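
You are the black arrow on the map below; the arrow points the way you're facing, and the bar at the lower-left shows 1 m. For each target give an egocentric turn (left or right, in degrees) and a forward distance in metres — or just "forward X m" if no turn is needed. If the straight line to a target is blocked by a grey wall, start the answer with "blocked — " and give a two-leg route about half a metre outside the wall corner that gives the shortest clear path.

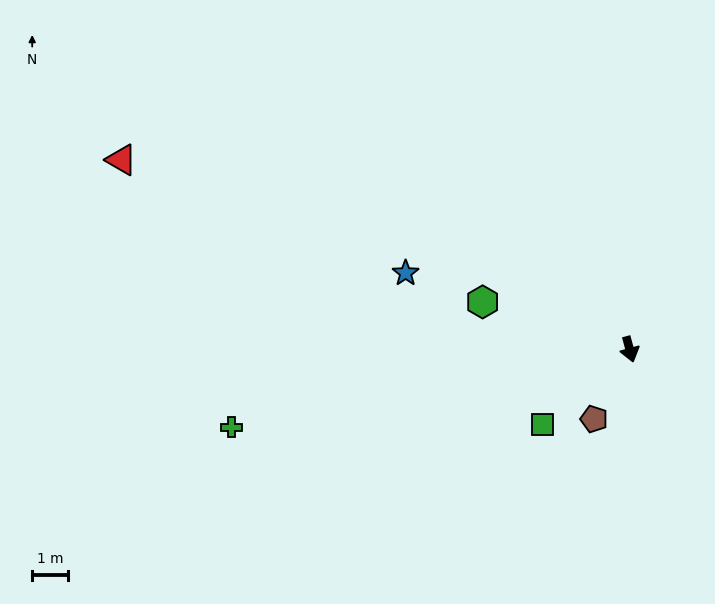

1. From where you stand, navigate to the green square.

turn right 64°, forward 3.3 m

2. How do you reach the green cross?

turn right 94°, forward 11.5 m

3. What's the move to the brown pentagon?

turn right 42°, forward 2.2 m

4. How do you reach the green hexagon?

turn right 123°, forward 4.4 m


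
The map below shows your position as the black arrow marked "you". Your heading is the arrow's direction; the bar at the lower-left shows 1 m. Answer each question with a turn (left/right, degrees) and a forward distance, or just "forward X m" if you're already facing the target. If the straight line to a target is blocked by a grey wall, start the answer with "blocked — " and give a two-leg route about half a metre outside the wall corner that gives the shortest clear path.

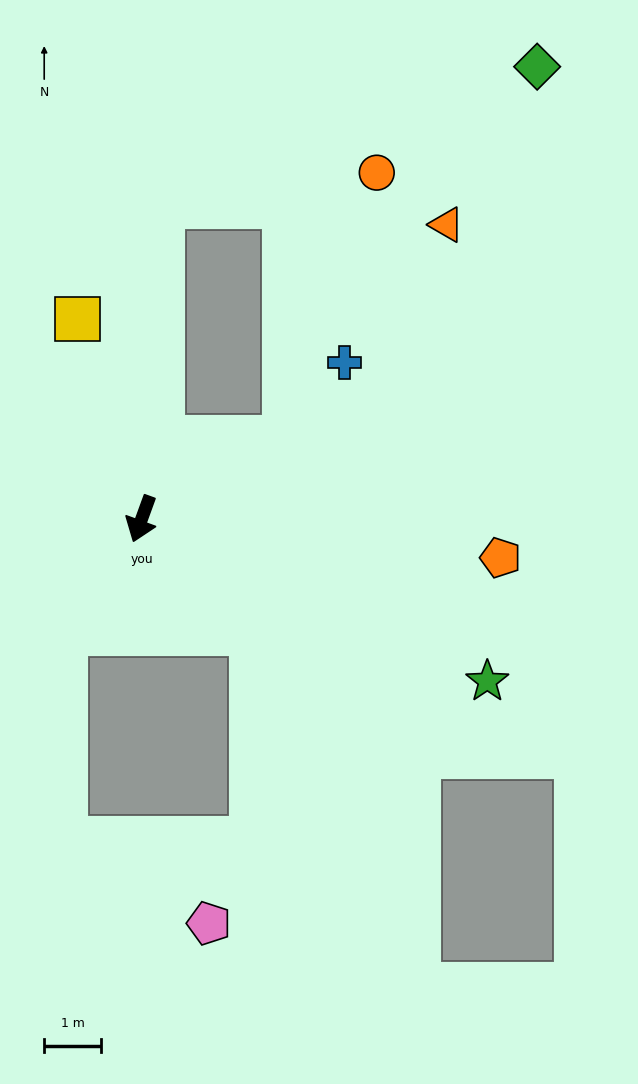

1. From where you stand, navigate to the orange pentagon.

turn left 104°, forward 6.3 m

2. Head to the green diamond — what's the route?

blocked — turn right 163°, forward 5.5 m, then turn right 67°, forward 7.0 m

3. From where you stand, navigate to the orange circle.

blocked — turn left 139°, forward 2.9 m, then turn left 42°, forward 4.9 m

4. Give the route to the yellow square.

turn right 142°, forward 3.7 m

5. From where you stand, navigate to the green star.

turn left 85°, forward 6.7 m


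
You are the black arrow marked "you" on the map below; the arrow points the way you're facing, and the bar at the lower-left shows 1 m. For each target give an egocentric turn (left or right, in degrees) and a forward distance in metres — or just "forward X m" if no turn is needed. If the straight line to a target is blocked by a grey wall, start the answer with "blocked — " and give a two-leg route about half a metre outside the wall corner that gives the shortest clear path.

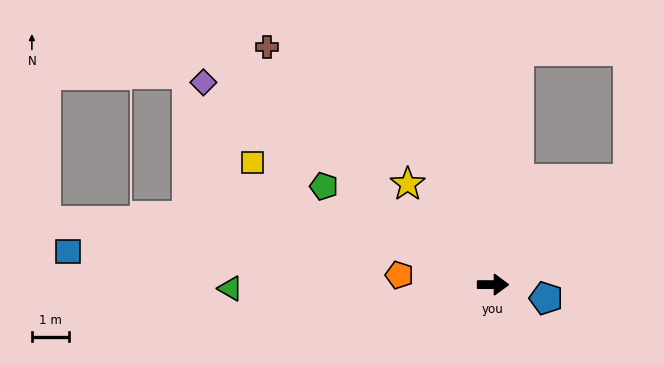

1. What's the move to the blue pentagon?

turn right 14°, forward 1.5 m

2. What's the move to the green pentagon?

turn left 150°, forward 5.3 m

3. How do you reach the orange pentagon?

turn left 174°, forward 2.5 m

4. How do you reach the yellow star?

turn left 130°, forward 3.5 m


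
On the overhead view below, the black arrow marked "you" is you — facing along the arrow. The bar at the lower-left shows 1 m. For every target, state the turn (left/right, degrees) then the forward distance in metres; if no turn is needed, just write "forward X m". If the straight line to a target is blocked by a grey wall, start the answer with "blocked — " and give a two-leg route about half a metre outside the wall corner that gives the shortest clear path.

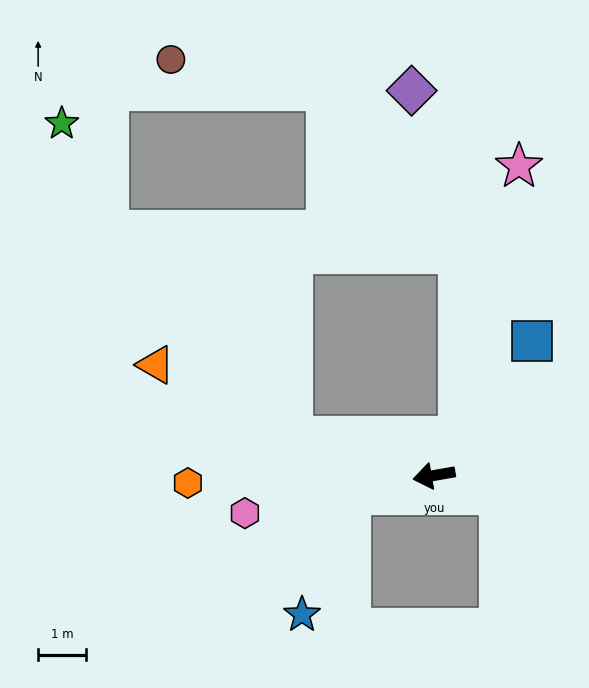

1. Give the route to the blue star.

blocked — turn left 3°, forward 1.8 m, then turn left 55°, forward 2.7 m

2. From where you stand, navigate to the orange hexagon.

turn right 8°, forward 5.1 m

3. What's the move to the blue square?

turn right 136°, forward 3.4 m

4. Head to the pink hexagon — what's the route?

forward 4.0 m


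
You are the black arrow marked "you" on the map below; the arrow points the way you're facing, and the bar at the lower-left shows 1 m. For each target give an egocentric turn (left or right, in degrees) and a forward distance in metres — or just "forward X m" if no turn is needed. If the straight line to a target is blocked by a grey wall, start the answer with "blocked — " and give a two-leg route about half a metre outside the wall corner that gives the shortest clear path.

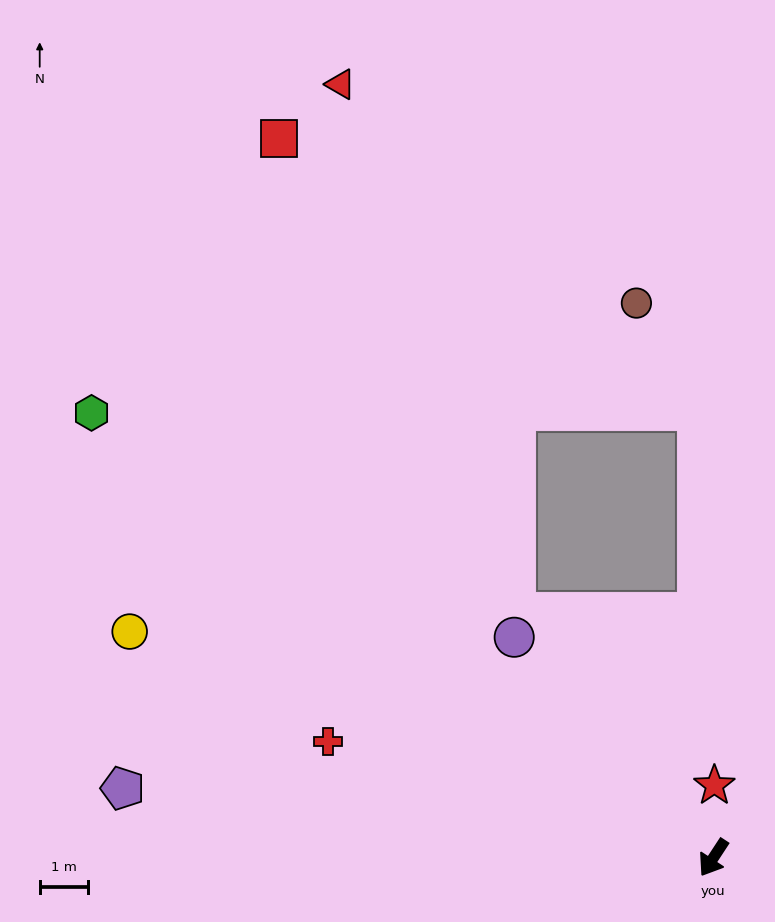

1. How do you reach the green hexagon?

turn right 92°, forward 15.8 m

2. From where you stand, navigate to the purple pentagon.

turn right 63°, forward 12.3 m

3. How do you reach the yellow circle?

turn right 78°, forward 12.9 m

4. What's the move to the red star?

turn right 148°, forward 1.5 m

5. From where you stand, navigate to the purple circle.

turn right 105°, forward 6.1 m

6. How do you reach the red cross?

turn right 74°, forward 8.3 m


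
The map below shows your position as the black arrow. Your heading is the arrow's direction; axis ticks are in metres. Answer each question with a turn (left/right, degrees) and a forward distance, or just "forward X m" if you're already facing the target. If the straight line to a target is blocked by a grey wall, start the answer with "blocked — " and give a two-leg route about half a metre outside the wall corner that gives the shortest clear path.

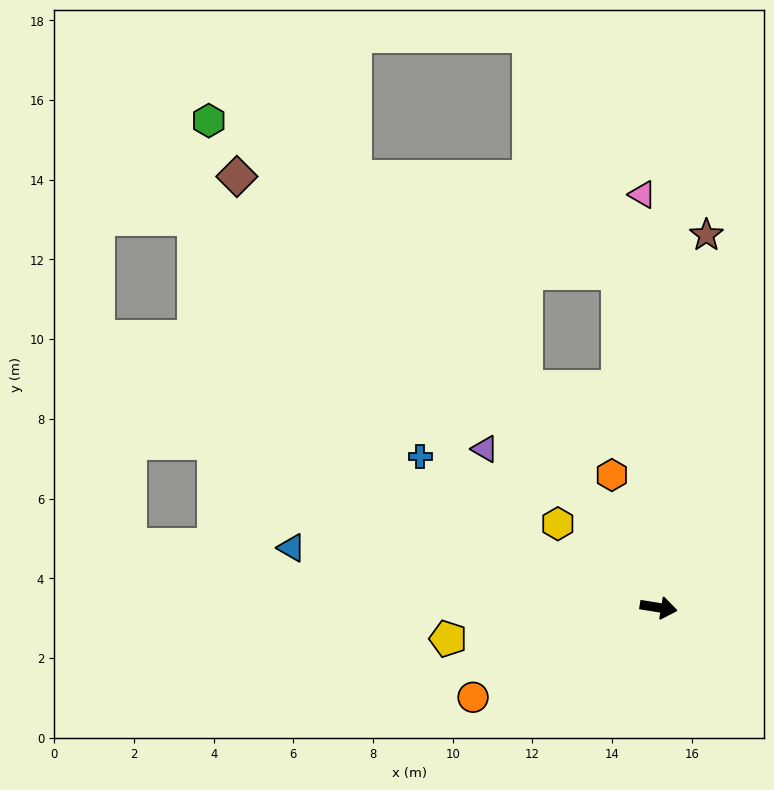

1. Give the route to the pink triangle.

turn left 101°, forward 10.4 m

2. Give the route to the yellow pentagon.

turn right 162°, forward 5.3 m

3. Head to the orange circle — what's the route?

turn right 145°, forward 5.2 m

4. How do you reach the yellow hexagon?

turn left 149°, forward 3.3 m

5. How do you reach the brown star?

turn left 92°, forward 9.4 m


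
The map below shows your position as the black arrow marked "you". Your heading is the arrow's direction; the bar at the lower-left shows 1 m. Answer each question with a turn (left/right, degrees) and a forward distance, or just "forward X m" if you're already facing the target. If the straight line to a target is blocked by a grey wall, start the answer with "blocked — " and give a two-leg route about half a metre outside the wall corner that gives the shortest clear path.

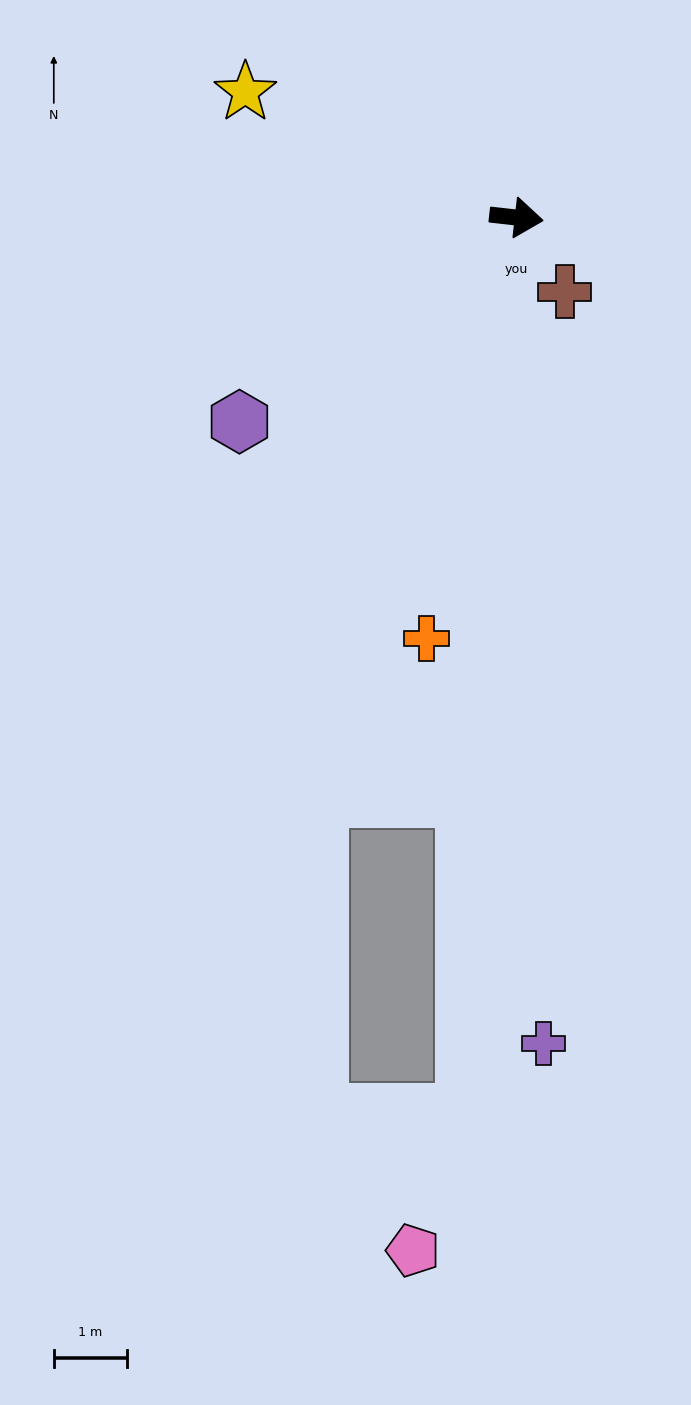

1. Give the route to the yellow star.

turn left 162°, forward 4.1 m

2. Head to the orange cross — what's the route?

turn right 96°, forward 5.9 m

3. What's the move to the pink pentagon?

blocked — turn right 87°, forward 12.3 m, then turn right 18°, forward 2.0 m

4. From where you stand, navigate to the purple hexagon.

turn right 137°, forward 4.7 m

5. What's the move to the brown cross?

turn right 51°, forward 1.2 m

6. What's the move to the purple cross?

turn right 82°, forward 11.4 m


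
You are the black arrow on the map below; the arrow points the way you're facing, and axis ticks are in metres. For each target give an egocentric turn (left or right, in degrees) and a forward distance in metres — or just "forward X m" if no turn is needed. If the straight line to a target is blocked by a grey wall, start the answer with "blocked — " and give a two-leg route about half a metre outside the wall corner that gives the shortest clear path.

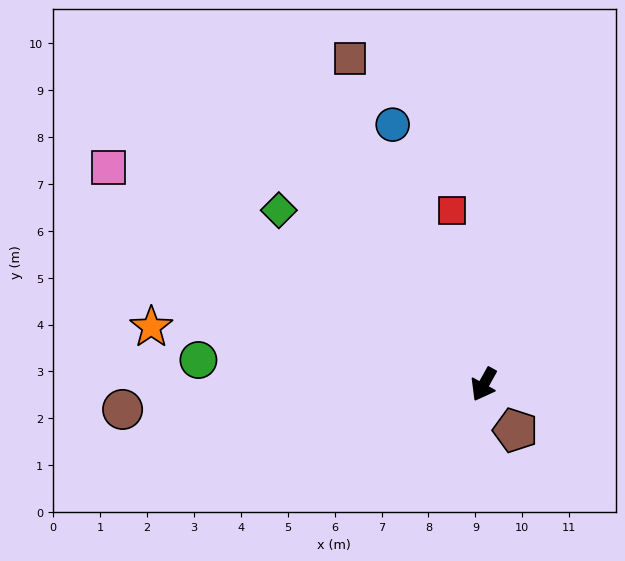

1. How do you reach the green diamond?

turn right 101°, forward 5.7 m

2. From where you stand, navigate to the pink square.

turn right 91°, forward 9.2 m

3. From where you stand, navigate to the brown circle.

turn right 57°, forward 7.7 m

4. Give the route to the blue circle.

turn right 132°, forward 5.9 m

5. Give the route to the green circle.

turn right 66°, forward 6.1 m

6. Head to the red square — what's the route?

turn right 141°, forward 3.8 m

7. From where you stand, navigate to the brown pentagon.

turn left 64°, forward 1.2 m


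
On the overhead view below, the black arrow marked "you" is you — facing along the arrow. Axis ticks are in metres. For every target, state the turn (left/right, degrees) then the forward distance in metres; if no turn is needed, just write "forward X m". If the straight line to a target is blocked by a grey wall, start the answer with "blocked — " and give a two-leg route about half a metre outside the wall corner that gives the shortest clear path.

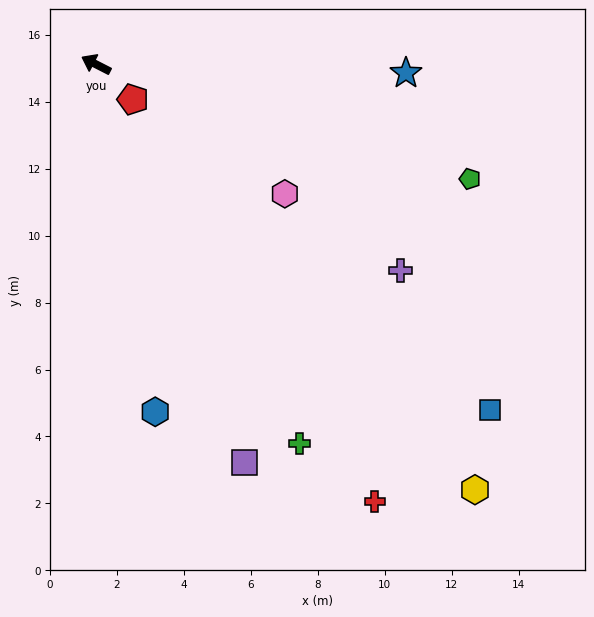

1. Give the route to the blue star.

turn right 154°, forward 9.3 m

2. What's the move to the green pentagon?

turn right 170°, forward 11.7 m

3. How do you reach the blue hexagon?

turn left 127°, forward 10.5 m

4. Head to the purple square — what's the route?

turn left 138°, forward 12.7 m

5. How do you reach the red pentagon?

turn left 164°, forward 1.5 m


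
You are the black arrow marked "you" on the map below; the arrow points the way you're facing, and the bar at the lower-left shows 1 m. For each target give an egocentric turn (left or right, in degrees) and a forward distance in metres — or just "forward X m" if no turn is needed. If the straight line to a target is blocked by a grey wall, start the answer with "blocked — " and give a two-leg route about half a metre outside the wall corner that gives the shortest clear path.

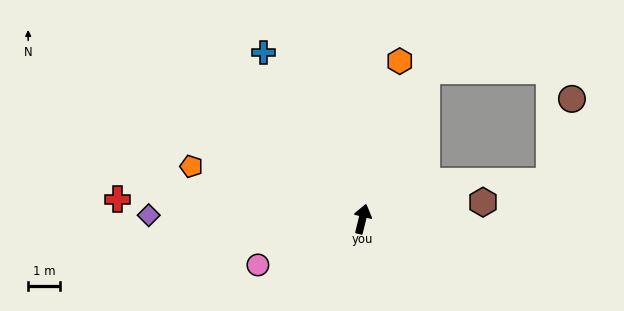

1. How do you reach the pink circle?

turn left 128°, forward 3.6 m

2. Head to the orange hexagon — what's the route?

forward 5.2 m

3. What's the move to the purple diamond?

turn left 103°, forward 6.8 m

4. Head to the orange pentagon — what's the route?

turn left 87°, forward 5.7 m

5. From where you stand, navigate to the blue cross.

turn left 45°, forward 6.2 m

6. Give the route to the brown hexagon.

turn right 68°, forward 3.9 m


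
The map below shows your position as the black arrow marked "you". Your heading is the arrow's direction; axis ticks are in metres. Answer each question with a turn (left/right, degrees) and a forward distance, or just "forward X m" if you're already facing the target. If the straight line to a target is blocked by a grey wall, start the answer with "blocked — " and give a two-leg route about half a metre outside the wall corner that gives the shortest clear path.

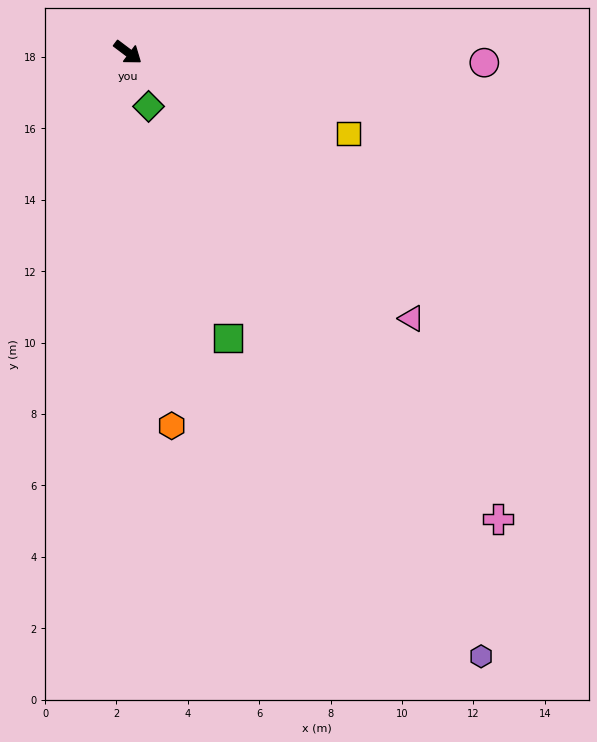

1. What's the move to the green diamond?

turn right 32°, forward 1.6 m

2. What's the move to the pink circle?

turn left 35°, forward 10.0 m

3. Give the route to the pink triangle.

turn right 6°, forward 10.9 m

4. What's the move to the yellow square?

turn left 17°, forward 6.6 m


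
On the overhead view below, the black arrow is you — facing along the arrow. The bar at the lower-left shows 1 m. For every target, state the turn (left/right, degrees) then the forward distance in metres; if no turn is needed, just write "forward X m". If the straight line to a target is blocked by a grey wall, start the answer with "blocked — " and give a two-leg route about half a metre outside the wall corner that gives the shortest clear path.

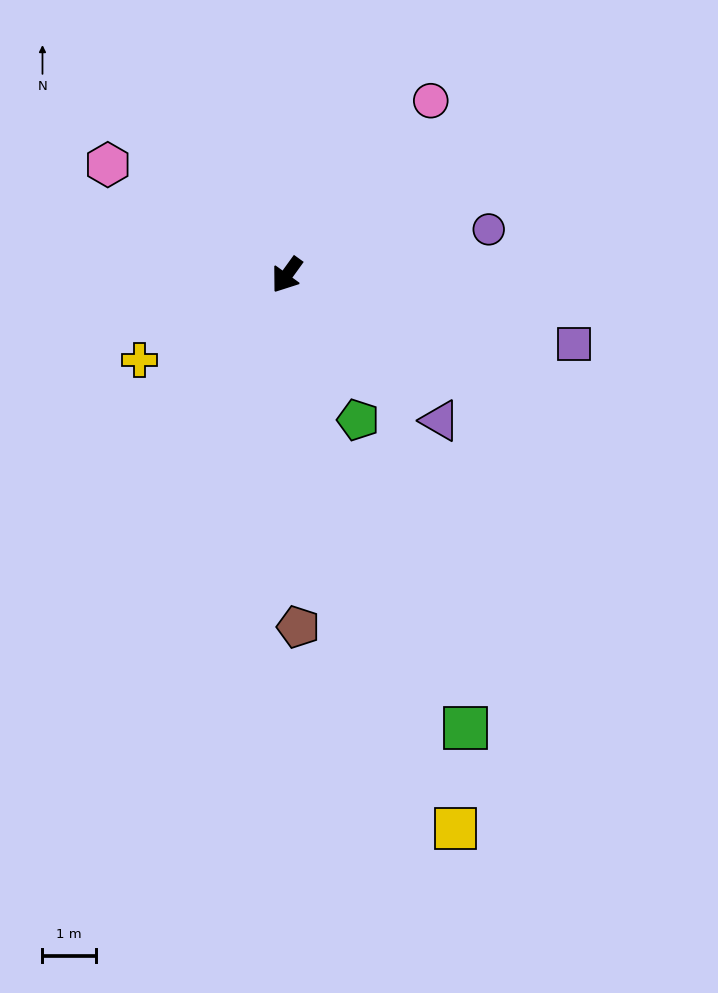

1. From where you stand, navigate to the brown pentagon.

turn left 38°, forward 6.6 m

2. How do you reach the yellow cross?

turn right 24°, forward 3.2 m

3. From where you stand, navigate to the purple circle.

turn left 139°, forward 3.9 m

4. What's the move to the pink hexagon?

turn right 86°, forward 4.0 m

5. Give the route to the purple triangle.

turn left 82°, forward 4.0 m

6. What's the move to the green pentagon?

turn left 62°, forward 3.0 m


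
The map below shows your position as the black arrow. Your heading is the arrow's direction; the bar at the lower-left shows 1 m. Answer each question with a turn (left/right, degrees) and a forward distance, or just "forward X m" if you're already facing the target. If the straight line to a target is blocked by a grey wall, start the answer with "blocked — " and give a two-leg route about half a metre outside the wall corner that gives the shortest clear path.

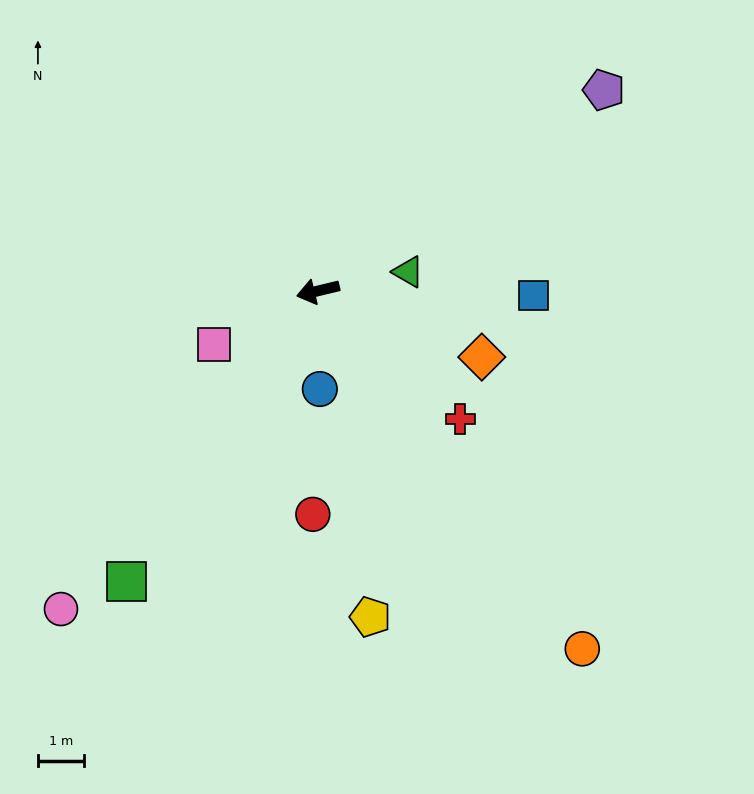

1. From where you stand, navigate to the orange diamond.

turn left 144°, forward 3.8 m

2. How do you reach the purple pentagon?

turn right 158°, forward 7.5 m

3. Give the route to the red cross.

turn left 125°, forward 4.1 m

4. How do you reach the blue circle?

turn left 78°, forward 2.1 m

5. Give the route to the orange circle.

turn left 113°, forward 9.6 m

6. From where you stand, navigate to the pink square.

turn left 14°, forward 2.5 m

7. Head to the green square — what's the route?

turn left 43°, forward 7.5 m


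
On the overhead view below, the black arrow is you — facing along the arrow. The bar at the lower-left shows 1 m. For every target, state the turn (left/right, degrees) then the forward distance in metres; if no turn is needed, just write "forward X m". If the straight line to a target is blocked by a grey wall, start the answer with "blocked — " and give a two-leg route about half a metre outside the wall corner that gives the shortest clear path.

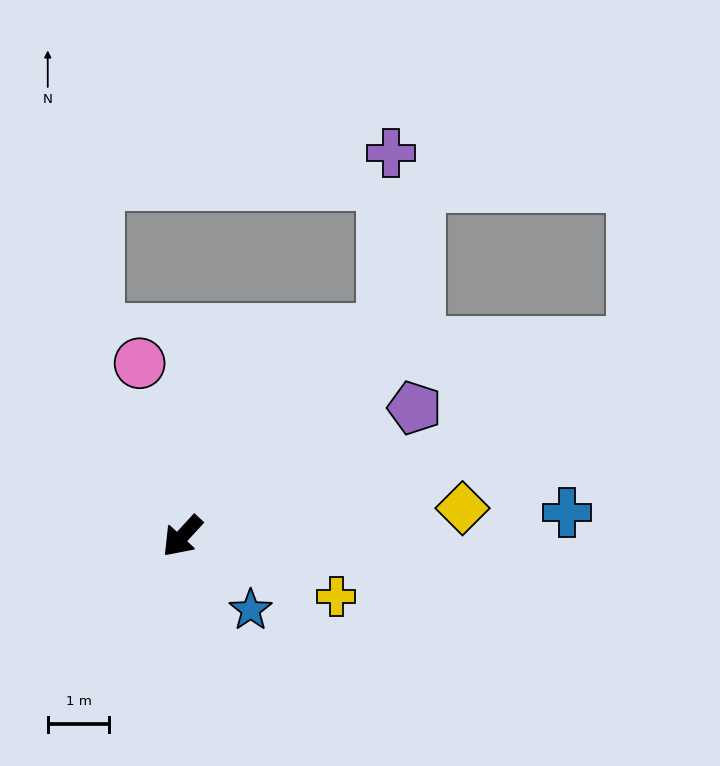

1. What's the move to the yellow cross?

turn left 111°, forward 2.7 m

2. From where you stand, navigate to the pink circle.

turn right 124°, forward 2.9 m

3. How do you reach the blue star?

turn left 85°, forward 1.6 m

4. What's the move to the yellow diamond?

turn left 138°, forward 4.6 m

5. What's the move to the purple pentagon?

turn left 162°, forward 4.3 m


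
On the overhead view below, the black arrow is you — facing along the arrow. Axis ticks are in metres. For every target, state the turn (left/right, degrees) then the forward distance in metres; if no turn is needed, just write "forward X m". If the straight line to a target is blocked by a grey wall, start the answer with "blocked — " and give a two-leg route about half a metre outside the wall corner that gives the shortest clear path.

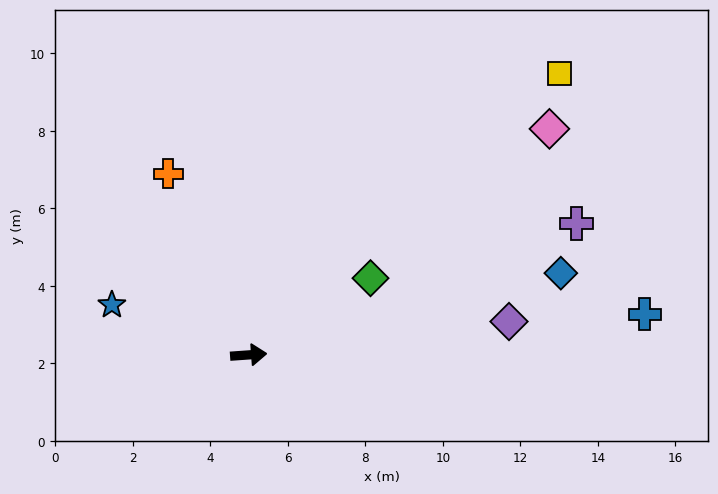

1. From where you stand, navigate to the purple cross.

turn left 18°, forward 9.1 m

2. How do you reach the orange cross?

turn left 110°, forward 5.1 m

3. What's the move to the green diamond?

turn left 28°, forward 3.7 m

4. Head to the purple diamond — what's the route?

turn left 3°, forward 6.8 m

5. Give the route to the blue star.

turn left 156°, forward 3.8 m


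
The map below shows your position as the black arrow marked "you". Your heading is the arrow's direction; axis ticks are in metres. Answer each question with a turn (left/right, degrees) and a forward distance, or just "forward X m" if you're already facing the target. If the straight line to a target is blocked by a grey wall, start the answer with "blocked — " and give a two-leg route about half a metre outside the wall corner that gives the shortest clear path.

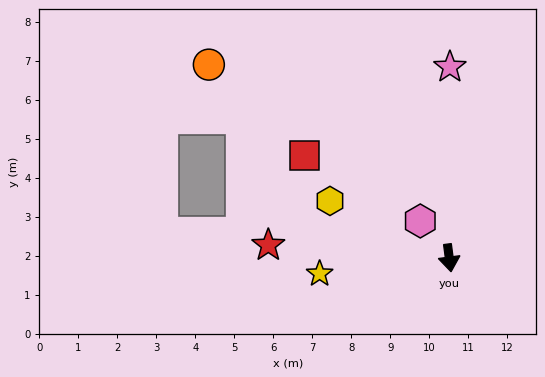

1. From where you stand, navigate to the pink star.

turn left 172°, forward 4.9 m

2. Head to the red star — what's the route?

turn right 101°, forward 4.7 m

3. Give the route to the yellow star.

turn right 90°, forward 3.3 m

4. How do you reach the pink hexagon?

turn right 149°, forward 1.2 m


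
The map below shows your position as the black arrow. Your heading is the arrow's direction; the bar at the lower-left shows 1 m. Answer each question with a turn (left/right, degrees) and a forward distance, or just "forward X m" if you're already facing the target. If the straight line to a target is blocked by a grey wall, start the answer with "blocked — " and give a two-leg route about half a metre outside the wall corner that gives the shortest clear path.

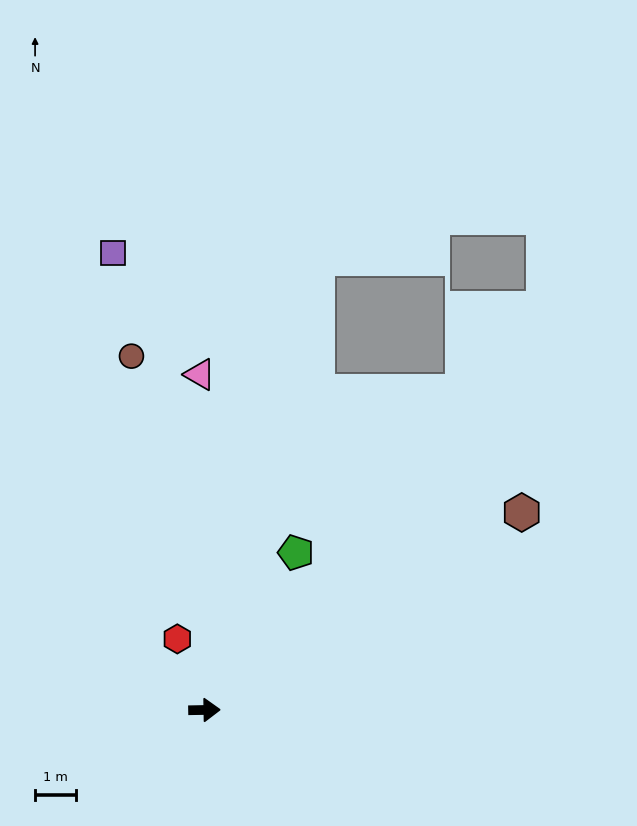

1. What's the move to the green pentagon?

turn left 59°, forward 4.4 m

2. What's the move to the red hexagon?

turn left 110°, forward 1.8 m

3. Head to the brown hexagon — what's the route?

turn left 31°, forward 9.0 m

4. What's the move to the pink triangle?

turn left 90°, forward 8.1 m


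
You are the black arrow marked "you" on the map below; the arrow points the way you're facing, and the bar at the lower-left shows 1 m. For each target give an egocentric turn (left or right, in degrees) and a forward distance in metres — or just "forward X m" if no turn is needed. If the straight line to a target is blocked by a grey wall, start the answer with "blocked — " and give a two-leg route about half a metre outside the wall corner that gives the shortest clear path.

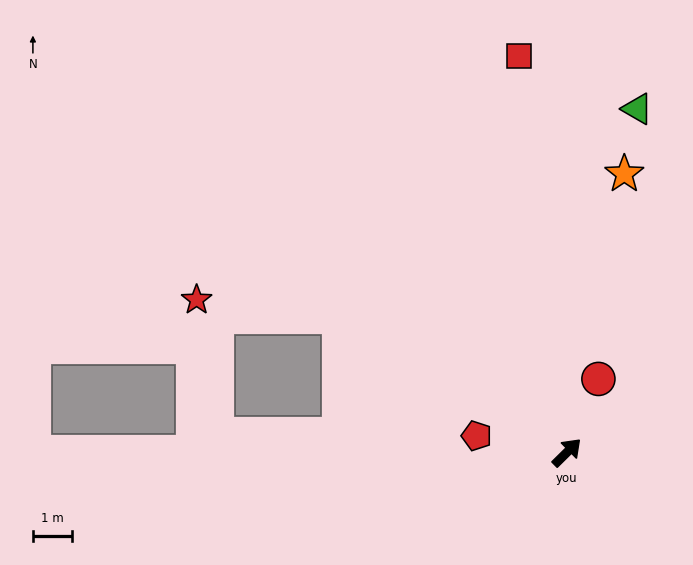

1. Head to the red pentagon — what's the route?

turn left 125°, forward 2.3 m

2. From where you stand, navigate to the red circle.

turn left 22°, forward 2.0 m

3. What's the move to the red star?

blocked — turn left 105°, forward 6.7 m, then turn left 23°, forward 3.7 m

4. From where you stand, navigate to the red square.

turn left 52°, forward 10.2 m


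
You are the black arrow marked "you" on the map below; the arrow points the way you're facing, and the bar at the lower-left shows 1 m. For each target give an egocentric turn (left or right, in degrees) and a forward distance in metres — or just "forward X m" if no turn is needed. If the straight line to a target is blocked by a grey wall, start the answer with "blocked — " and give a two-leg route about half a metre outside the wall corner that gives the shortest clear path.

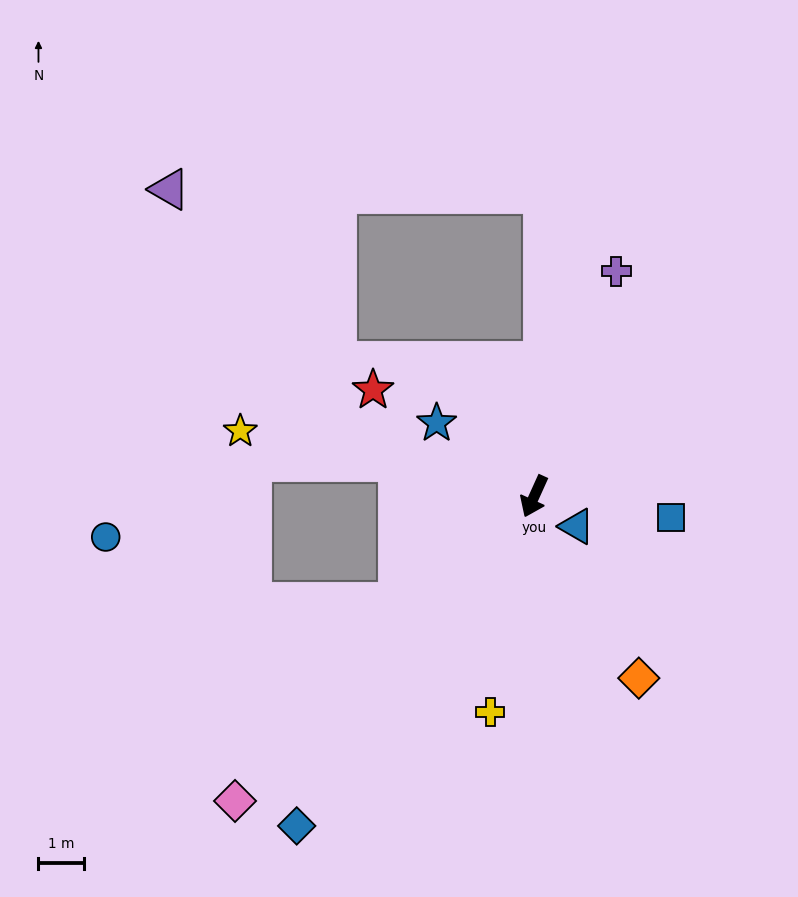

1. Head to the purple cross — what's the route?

turn right 176°, forward 5.2 m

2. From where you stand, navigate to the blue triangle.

turn left 79°, forward 1.1 m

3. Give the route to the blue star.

turn right 103°, forward 2.7 m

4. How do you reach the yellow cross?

turn left 13°, forward 4.8 m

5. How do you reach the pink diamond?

turn right 20°, forward 9.3 m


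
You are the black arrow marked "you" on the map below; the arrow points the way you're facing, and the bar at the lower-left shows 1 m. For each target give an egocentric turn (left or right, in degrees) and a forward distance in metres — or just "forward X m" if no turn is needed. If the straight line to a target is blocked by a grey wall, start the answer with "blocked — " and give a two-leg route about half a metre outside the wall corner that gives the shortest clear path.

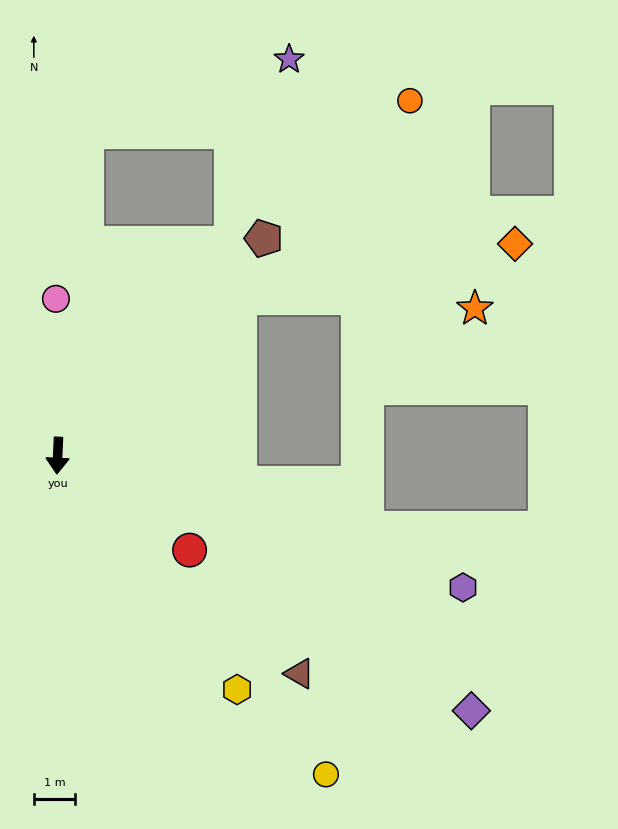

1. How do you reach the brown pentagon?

turn left 139°, forward 7.2 m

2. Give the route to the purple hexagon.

turn left 75°, forward 10.3 m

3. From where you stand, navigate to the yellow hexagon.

turn left 40°, forward 7.1 m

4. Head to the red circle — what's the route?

turn left 57°, forward 3.9 m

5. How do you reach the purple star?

blocked — turn left 143°, forward 6.6 m, then turn left 22°, forward 4.7 m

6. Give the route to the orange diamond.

blocked — turn left 134°, forward 5.8 m, then turn right 30°, forward 6.8 m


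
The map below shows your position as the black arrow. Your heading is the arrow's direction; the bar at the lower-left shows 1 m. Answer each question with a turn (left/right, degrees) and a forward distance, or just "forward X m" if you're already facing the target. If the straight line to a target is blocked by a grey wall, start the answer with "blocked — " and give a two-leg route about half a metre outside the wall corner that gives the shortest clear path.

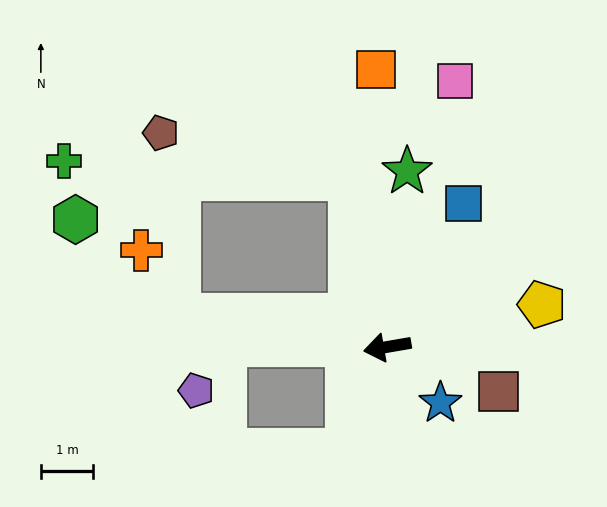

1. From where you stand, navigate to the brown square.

turn left 149°, forward 2.3 m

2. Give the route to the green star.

turn right 106°, forward 3.4 m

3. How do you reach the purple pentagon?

blocked — turn right 10°, forward 3.1 m, then turn left 58°, forward 1.0 m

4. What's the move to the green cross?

blocked — turn right 88°, forward 3.3 m, then turn left 75°, forward 5.5 m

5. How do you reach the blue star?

turn left 124°, forward 1.5 m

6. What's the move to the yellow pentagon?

turn right 174°, forward 3.1 m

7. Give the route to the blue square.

turn right 128°, forward 3.1 m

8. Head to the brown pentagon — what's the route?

blocked — turn right 88°, forward 3.3 m, then turn left 65°, forward 3.7 m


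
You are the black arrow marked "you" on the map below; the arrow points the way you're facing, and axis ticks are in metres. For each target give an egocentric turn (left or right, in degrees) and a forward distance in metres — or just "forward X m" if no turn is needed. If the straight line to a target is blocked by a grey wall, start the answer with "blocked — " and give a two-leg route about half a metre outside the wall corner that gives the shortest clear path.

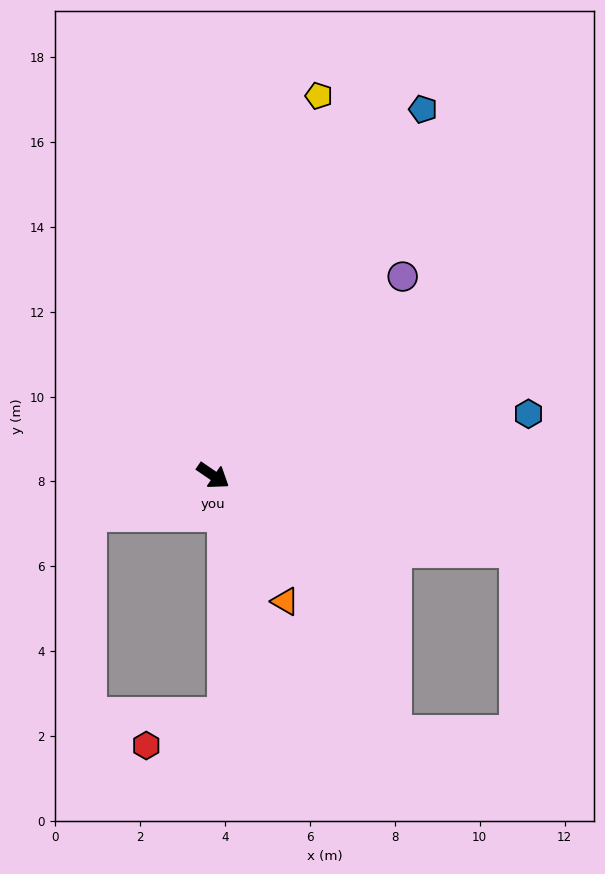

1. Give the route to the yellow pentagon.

turn left 109°, forward 9.3 m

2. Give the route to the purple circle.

turn left 81°, forward 6.5 m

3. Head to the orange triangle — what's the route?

turn right 26°, forward 3.4 m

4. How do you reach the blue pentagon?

turn left 95°, forward 9.9 m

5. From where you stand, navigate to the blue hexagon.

turn left 45°, forward 7.6 m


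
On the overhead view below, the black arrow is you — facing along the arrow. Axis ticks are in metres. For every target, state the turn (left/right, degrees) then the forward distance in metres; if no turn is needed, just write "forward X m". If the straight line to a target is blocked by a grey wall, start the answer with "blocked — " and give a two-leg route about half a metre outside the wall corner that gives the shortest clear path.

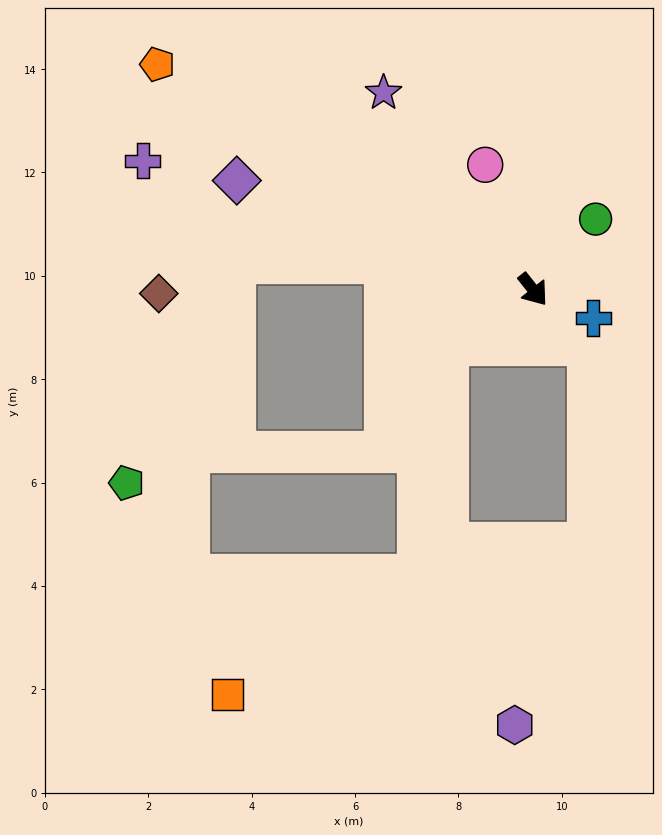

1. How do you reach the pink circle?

turn left 163°, forward 2.6 m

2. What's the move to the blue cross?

turn left 27°, forward 1.3 m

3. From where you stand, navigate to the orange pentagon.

turn right 159°, forward 8.5 m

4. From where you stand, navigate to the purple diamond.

turn right 149°, forward 6.1 m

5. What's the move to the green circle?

turn left 100°, forward 1.8 m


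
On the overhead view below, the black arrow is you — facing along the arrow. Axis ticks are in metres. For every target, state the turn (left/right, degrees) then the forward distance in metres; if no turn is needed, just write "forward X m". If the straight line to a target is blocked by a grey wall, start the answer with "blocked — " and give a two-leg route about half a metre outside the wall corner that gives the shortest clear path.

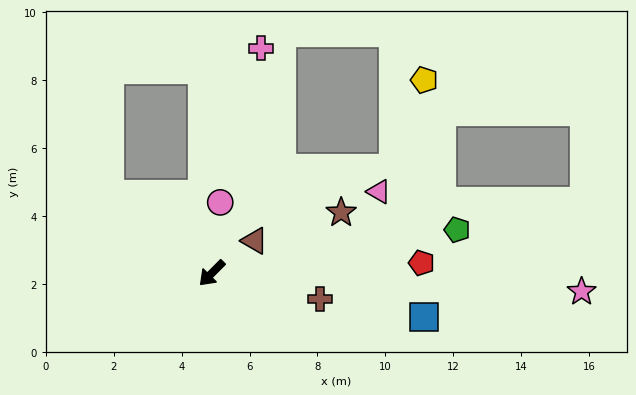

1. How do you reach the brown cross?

turn left 121°, forward 3.3 m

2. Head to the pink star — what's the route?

turn left 132°, forward 10.9 m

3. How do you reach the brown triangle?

turn left 172°, forward 1.6 m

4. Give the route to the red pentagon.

turn left 138°, forward 6.2 m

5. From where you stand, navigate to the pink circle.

turn right 142°, forward 2.1 m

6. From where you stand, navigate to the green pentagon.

turn left 145°, forward 7.3 m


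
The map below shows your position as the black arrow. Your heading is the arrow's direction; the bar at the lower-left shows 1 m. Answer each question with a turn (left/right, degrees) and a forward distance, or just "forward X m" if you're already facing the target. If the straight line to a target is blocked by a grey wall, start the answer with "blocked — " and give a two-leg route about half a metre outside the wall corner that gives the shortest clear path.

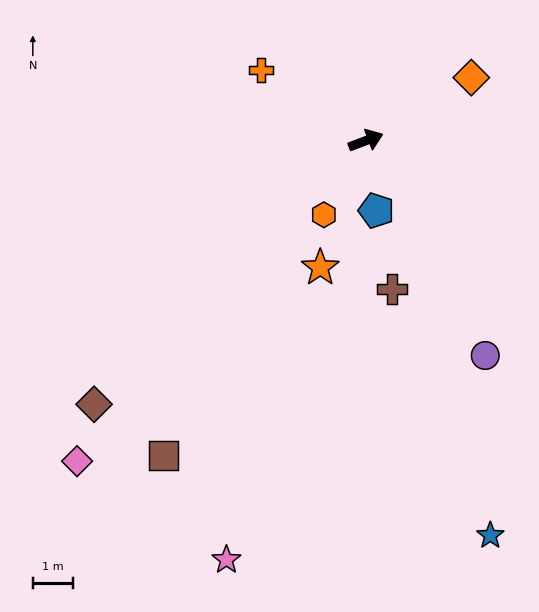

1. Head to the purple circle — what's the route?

turn right 82°, forward 6.2 m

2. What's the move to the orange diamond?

turn left 10°, forward 3.1 m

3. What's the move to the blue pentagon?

turn right 102°, forward 1.8 m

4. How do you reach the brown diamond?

turn right 157°, forward 9.5 m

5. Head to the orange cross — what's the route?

turn left 125°, forward 3.2 m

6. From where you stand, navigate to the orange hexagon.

turn right 140°, forward 2.1 m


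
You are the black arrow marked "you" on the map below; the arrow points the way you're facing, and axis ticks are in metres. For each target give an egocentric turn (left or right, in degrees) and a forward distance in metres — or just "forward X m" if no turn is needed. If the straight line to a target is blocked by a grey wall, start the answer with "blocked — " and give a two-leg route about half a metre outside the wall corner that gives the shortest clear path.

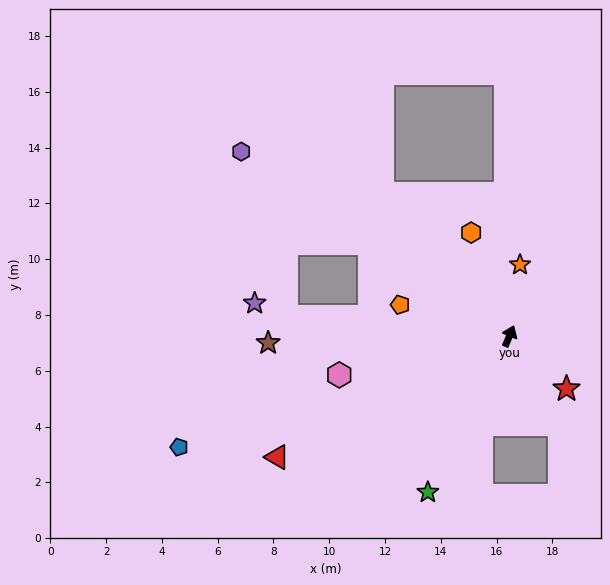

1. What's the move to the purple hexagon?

turn left 78°, forward 11.7 m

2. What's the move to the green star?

turn left 175°, forward 6.3 m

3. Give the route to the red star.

turn right 110°, forward 2.8 m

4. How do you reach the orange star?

turn left 14°, forward 2.6 m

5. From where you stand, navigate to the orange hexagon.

turn left 43°, forward 4.0 m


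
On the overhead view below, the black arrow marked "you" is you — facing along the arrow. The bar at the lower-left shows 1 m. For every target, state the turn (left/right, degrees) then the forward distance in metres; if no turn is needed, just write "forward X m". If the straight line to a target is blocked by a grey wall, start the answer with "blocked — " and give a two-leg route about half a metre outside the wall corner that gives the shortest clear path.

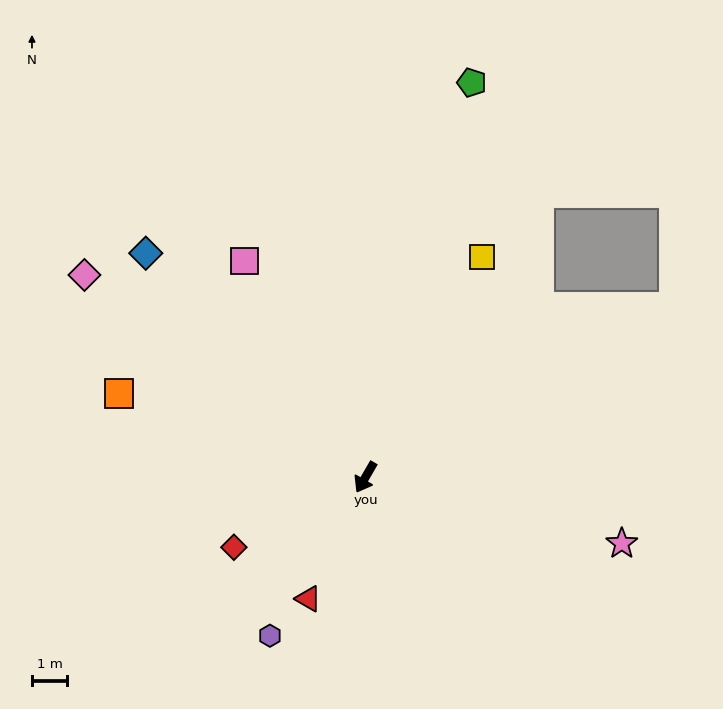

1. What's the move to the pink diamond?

turn right 96°, forward 9.7 m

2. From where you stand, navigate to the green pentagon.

turn right 165°, forward 11.5 m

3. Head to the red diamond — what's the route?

turn right 32°, forward 4.2 m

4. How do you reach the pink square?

turn right 121°, forward 7.0 m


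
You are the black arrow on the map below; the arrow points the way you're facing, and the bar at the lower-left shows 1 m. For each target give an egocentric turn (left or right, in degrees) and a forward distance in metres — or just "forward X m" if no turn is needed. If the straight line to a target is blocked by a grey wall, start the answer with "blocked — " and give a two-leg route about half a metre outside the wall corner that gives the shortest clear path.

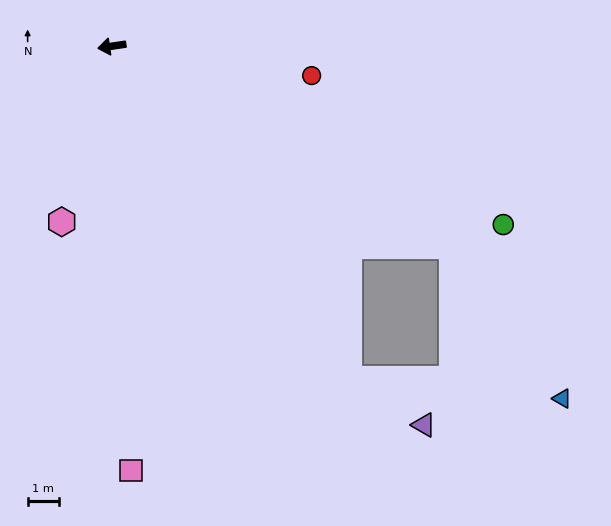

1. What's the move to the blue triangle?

blocked — turn left 141°, forward 12.8 m, then turn right 24°, forward 6.1 m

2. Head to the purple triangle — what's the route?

blocked — turn left 117°, forward 13.2 m, then turn left 22°, forward 2.8 m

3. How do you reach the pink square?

turn left 84°, forward 13.7 m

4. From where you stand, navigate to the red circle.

turn left 163°, forward 6.5 m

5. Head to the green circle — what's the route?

turn left 147°, forward 13.9 m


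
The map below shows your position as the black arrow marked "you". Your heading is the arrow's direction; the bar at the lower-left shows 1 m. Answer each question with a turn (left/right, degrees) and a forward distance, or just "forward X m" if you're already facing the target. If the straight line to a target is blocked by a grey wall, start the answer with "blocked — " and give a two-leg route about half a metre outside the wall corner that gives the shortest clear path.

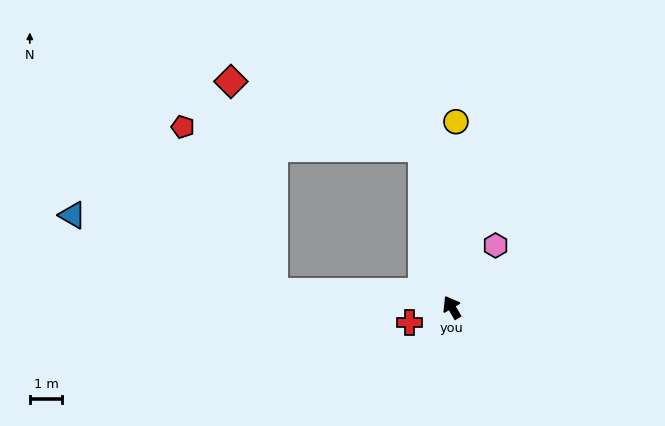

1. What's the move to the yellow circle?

turn right 32°, forward 5.7 m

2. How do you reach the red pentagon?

blocked — turn left 55°, forward 5.5 m, then turn right 56°, forward 5.8 m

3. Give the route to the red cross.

turn left 79°, forward 1.4 m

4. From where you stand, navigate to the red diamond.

blocked — turn right 20°, forward 5.0 m, then turn left 60°, forward 6.2 m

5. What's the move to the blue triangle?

blocked — turn left 55°, forward 5.5 m, then turn right 16°, forward 6.6 m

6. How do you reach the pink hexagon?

turn right 66°, forward 2.3 m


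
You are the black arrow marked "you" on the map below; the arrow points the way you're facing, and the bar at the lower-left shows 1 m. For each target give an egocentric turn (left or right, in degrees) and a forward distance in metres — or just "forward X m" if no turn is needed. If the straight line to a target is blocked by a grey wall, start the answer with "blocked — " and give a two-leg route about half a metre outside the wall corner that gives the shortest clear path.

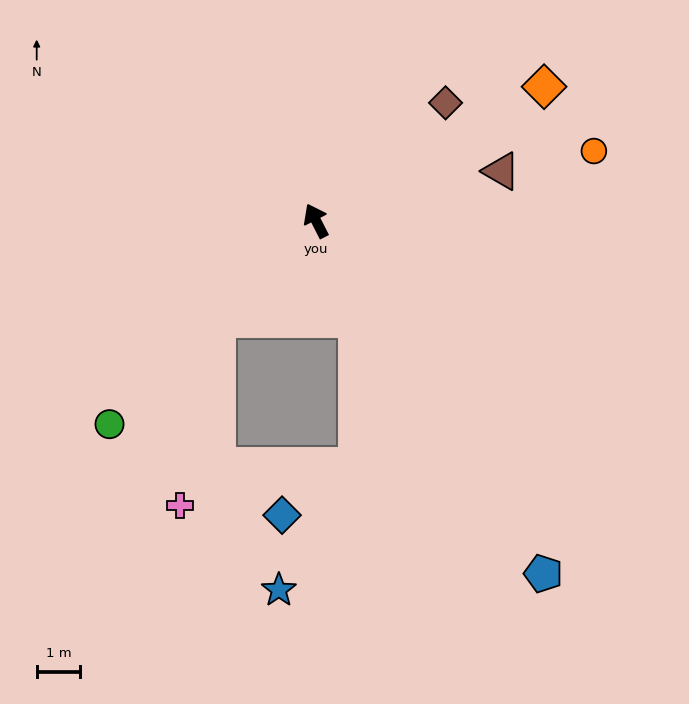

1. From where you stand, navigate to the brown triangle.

turn right 102°, forward 4.4 m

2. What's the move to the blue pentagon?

turn right 174°, forward 9.7 m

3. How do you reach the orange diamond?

turn right 87°, forward 6.1 m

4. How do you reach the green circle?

turn left 108°, forward 6.7 m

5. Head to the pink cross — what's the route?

blocked — turn left 108°, forward 3.2 m, then turn left 34°, forward 4.4 m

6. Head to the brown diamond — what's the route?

turn right 75°, forward 4.0 m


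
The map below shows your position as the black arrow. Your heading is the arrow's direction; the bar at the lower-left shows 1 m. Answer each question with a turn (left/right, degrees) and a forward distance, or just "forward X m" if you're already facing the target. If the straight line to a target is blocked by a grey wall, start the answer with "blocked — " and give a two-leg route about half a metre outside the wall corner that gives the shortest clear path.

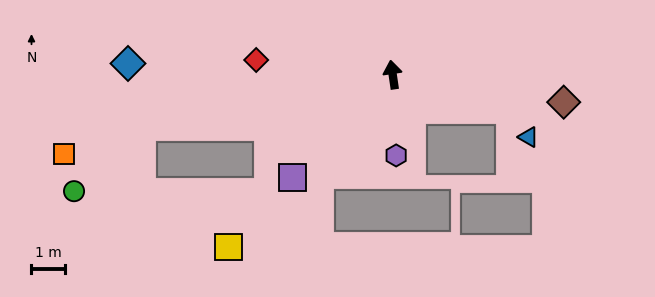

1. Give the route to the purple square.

turn left 127°, forward 4.2 m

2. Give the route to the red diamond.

turn left 76°, forward 4.0 m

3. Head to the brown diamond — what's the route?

turn right 108°, forward 5.1 m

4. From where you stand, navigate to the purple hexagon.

turn left 174°, forward 2.4 m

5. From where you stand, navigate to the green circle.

blocked — turn left 93°, forward 7.5 m, then turn left 32°, forward 2.8 m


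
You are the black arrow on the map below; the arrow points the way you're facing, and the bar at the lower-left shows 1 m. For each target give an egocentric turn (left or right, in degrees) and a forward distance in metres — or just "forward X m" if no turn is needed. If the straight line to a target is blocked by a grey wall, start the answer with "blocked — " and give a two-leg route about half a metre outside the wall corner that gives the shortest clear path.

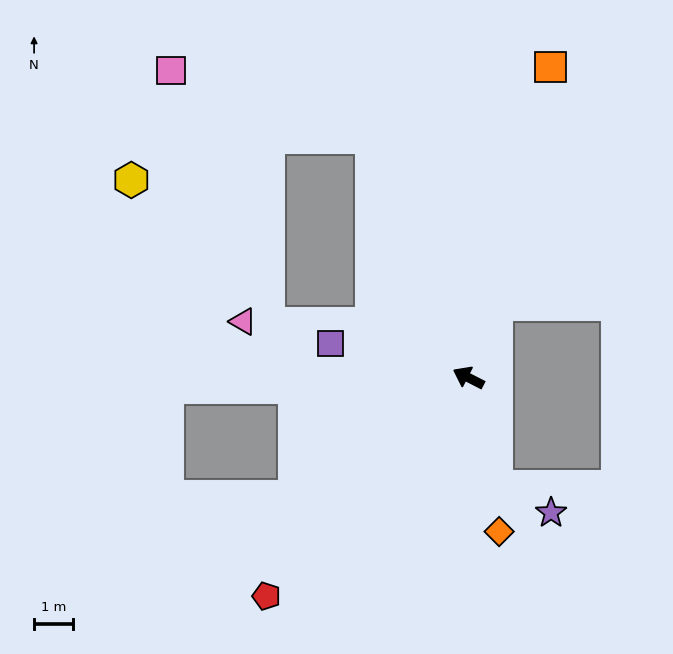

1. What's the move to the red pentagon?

turn left 74°, forward 7.6 m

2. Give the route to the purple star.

blocked — turn left 131°, forward 2.9 m, then turn left 51°, forward 1.6 m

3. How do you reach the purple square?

turn left 13°, forward 3.6 m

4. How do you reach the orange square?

turn right 78°, forward 8.2 m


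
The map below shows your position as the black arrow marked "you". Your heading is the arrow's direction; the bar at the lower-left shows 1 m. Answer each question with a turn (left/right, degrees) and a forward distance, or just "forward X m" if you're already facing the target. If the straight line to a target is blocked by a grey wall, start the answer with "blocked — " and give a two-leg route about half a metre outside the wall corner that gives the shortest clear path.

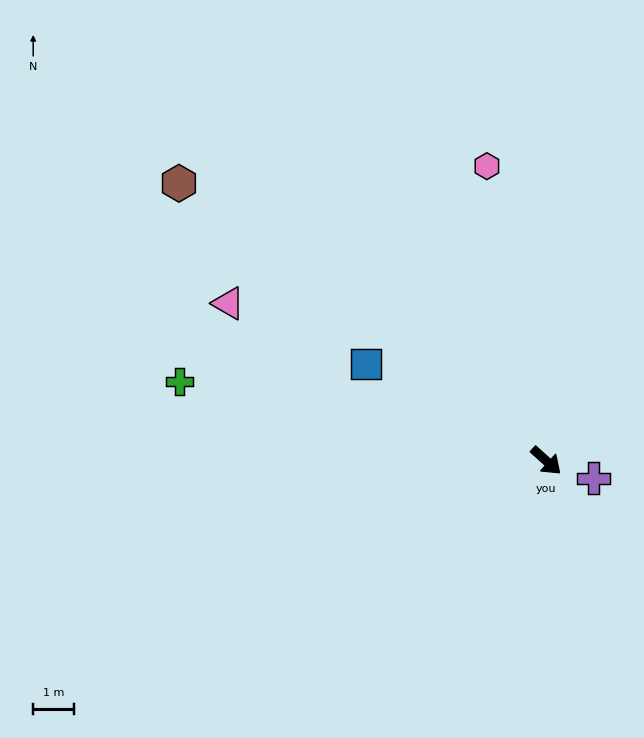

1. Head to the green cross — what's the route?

turn right 150°, forward 9.3 m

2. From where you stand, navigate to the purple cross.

turn left 22°, forward 1.2 m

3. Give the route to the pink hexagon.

turn left 143°, forward 7.4 m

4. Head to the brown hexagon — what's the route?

turn right 175°, forward 11.4 m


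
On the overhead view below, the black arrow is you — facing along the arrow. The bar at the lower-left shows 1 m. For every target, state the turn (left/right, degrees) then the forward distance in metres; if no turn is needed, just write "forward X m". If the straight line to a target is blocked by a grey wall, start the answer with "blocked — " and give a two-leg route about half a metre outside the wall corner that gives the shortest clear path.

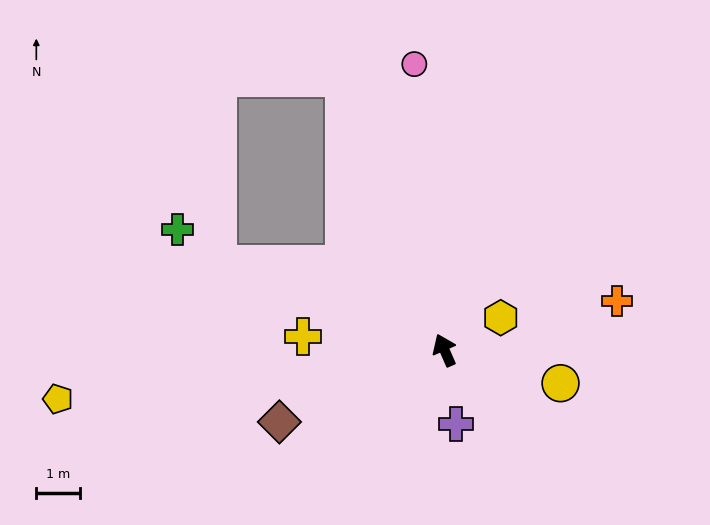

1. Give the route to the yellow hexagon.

turn right 84°, forward 1.5 m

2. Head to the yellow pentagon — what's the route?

turn left 74°, forward 8.9 m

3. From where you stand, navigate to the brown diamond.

turn left 90°, forward 4.1 m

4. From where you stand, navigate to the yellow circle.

turn right 130°, forward 2.8 m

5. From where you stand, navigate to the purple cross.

turn left 165°, forward 1.7 m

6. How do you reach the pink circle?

turn right 18°, forward 6.6 m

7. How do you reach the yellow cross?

turn left 61°, forward 3.3 m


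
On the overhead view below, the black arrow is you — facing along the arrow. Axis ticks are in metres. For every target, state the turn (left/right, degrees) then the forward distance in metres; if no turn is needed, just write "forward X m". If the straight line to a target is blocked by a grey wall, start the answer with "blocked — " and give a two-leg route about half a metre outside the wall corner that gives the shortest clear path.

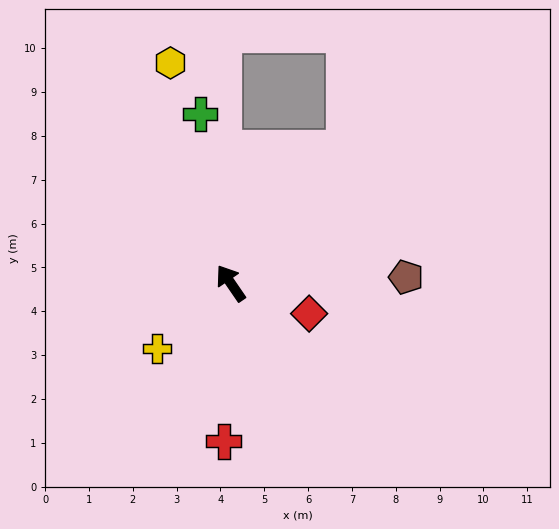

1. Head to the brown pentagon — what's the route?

turn right 122°, forward 4.0 m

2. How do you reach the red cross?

turn left 143°, forward 3.6 m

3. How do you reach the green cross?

turn right 24°, forward 3.9 m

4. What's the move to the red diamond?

turn right 146°, forward 1.9 m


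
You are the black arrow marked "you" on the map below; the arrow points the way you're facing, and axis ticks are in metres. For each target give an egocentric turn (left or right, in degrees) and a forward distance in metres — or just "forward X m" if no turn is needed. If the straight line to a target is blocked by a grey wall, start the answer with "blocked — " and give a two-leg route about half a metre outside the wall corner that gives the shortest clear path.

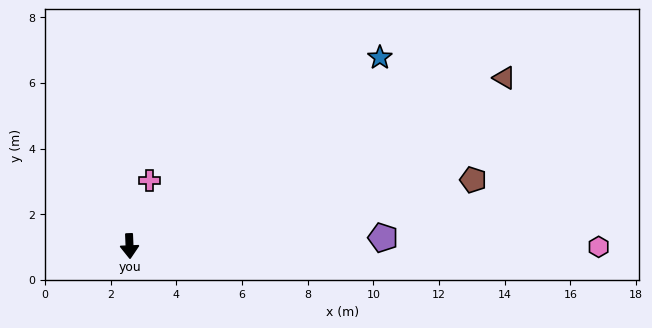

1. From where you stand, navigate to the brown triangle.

turn left 112°, forward 12.5 m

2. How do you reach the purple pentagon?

turn left 90°, forward 7.7 m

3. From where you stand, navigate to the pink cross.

turn left 160°, forward 2.1 m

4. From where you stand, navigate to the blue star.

turn left 125°, forward 9.5 m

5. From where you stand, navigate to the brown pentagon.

turn left 99°, forward 10.7 m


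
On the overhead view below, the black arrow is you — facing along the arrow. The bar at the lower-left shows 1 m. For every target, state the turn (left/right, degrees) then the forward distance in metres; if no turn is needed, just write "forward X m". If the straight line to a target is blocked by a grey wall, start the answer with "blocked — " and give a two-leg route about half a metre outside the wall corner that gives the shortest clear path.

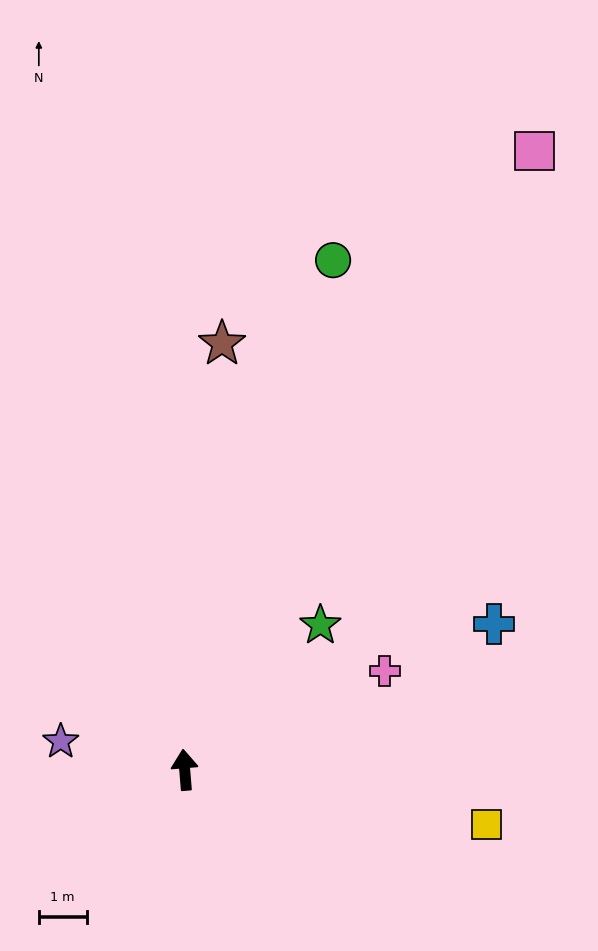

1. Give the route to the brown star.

turn right 10°, forward 9.0 m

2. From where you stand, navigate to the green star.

turn right 48°, forward 4.2 m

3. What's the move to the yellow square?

turn right 105°, forward 6.4 m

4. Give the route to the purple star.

turn left 72°, forward 2.7 m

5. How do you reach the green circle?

turn right 21°, forward 11.1 m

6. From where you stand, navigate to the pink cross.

turn right 68°, forward 4.7 m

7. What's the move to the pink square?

turn right 34°, forward 14.9 m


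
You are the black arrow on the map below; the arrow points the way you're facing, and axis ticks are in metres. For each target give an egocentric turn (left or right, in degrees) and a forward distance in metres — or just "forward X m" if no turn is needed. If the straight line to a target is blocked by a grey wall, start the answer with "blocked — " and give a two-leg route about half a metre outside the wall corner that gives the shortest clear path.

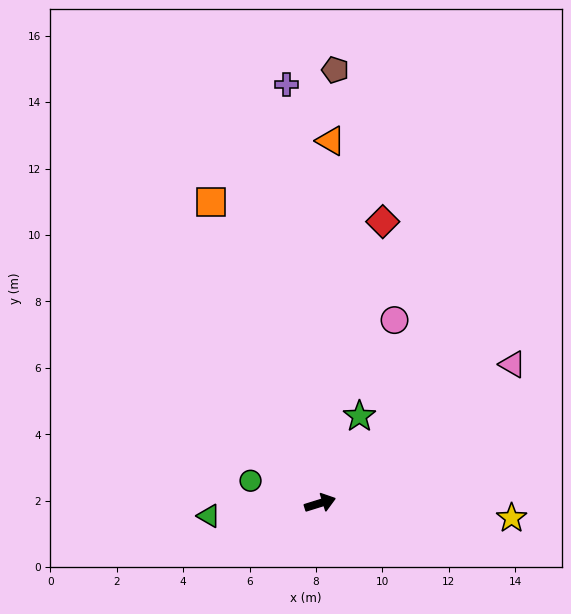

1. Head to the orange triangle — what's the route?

turn left 71°, forward 10.9 m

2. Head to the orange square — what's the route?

turn left 93°, forward 9.7 m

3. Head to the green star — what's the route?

turn left 48°, forward 2.9 m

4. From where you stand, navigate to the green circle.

turn left 145°, forward 2.2 m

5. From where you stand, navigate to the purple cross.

turn left 77°, forward 12.6 m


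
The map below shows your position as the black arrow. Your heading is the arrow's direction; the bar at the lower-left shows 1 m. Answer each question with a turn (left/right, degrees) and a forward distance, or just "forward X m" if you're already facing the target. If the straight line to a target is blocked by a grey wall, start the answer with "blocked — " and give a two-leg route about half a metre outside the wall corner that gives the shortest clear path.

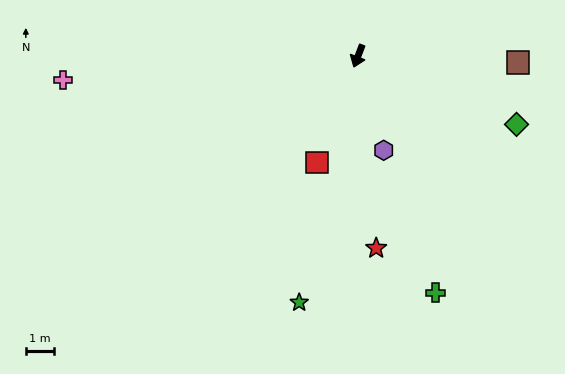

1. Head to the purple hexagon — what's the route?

turn left 36°, forward 3.5 m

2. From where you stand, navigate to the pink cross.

turn right 64°, forward 10.6 m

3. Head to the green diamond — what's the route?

turn left 88°, forward 6.2 m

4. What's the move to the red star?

turn left 26°, forward 6.9 m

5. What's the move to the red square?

forward 4.1 m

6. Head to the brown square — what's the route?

turn left 109°, forward 5.7 m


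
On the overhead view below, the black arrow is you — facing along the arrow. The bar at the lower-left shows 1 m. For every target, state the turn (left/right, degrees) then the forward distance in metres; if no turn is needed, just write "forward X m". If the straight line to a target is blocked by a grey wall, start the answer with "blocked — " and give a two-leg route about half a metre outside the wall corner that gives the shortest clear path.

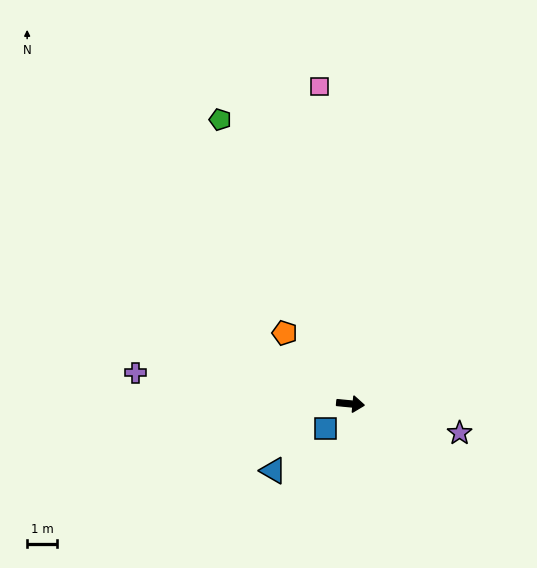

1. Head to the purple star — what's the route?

turn right 9°, forward 3.8 m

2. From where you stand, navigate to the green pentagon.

turn left 120°, forward 10.6 m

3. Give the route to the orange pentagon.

turn left 138°, forward 3.3 m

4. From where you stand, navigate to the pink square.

turn left 101°, forward 10.7 m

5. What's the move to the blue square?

turn right 130°, forward 1.2 m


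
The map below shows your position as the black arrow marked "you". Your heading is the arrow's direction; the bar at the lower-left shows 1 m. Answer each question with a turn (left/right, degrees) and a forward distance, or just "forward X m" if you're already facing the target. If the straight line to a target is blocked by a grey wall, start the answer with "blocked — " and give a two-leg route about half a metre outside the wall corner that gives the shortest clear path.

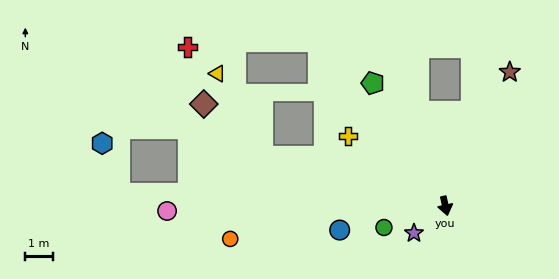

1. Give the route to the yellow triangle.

blocked — turn right 117°, forward 7.0 m, then turn right 47°, forward 3.5 m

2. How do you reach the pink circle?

turn right 101°, forward 10.2 m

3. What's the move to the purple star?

turn right 61°, forward 1.5 m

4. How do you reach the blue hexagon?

blocked — turn right 104°, forward 11.9 m, then turn right 70°, forward 2.0 m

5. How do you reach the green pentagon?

turn right 162°, forward 5.2 m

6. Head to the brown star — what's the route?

turn left 142°, forward 5.4 m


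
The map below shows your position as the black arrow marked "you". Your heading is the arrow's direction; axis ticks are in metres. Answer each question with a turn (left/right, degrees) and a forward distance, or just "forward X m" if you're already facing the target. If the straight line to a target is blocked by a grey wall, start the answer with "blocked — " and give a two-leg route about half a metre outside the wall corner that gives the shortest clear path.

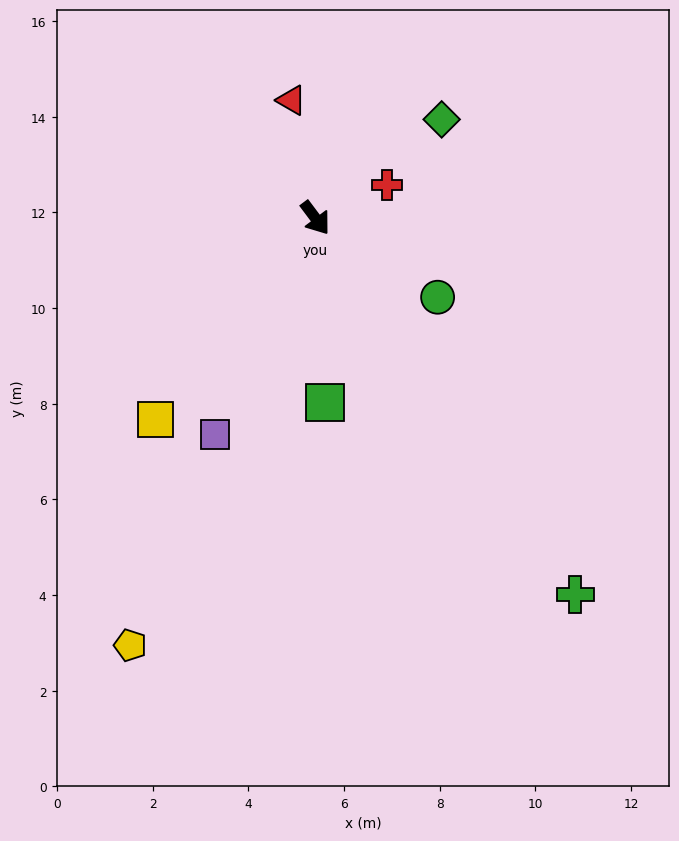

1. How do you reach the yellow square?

turn right 75°, forward 5.4 m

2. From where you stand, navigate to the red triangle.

turn left 155°, forward 2.5 m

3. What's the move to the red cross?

turn left 78°, forward 1.6 m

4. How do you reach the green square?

turn right 34°, forward 3.9 m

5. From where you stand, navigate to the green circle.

turn left 20°, forward 3.0 m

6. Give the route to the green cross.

turn right 2°, forward 9.6 m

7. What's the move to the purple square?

turn right 62°, forward 5.0 m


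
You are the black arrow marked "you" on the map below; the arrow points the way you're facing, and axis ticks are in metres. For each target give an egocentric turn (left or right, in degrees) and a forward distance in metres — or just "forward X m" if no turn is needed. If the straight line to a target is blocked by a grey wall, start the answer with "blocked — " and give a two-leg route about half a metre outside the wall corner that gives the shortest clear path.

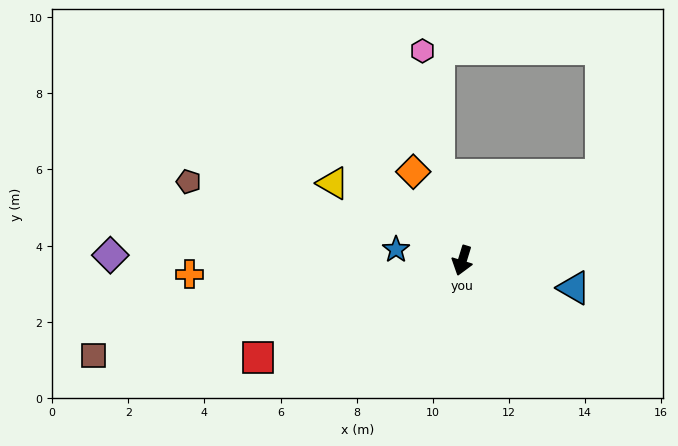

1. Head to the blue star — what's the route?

turn right 82°, forward 1.8 m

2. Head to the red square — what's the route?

turn right 48°, forward 5.9 m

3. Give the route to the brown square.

turn right 58°, forward 10.0 m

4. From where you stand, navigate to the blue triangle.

turn left 93°, forward 3.0 m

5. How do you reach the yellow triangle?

turn right 104°, forward 4.0 m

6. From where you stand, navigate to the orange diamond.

turn right 134°, forward 2.7 m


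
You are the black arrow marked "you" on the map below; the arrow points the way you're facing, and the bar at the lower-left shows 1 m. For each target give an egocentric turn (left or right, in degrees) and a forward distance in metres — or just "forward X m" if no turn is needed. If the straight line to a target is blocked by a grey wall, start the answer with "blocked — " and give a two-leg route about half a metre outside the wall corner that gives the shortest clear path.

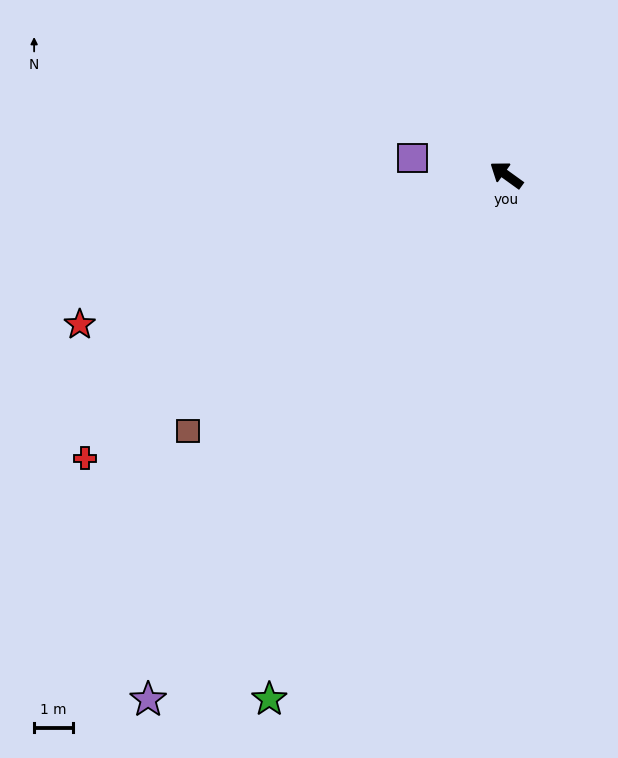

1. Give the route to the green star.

turn left 101°, forward 14.9 m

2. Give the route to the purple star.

turn left 91°, forward 16.5 m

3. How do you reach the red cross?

turn left 70°, forward 13.2 m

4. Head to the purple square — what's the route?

turn left 26°, forward 2.5 m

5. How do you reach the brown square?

turn left 75°, forward 10.6 m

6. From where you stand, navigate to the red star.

turn left 55°, forward 11.7 m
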